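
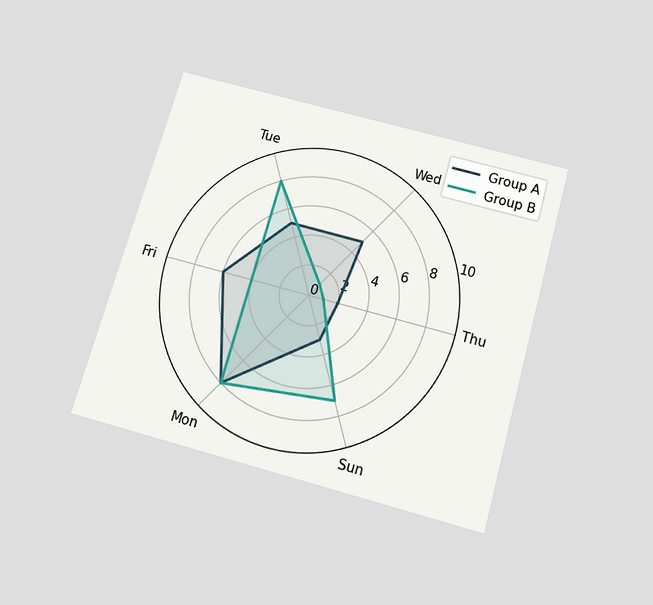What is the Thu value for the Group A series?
2

The chart is tilted about 16° clockwise and viewed slightly from below. On the Thu axis, Group A reaches 2.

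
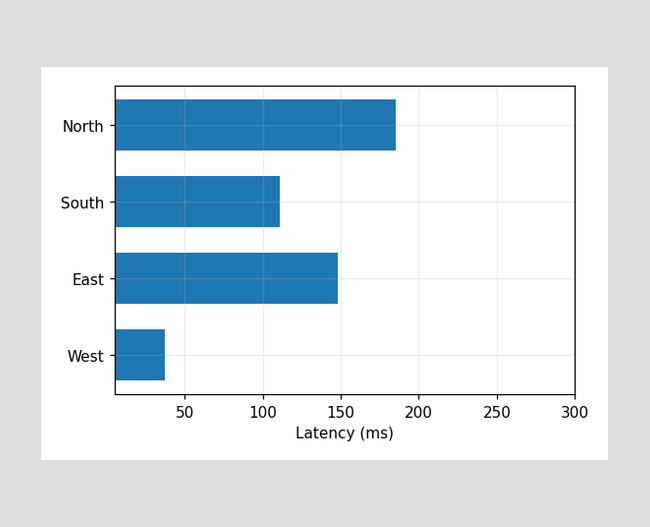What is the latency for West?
37ms

Reading along the chart's x-axis, the West bar reaches 37ms.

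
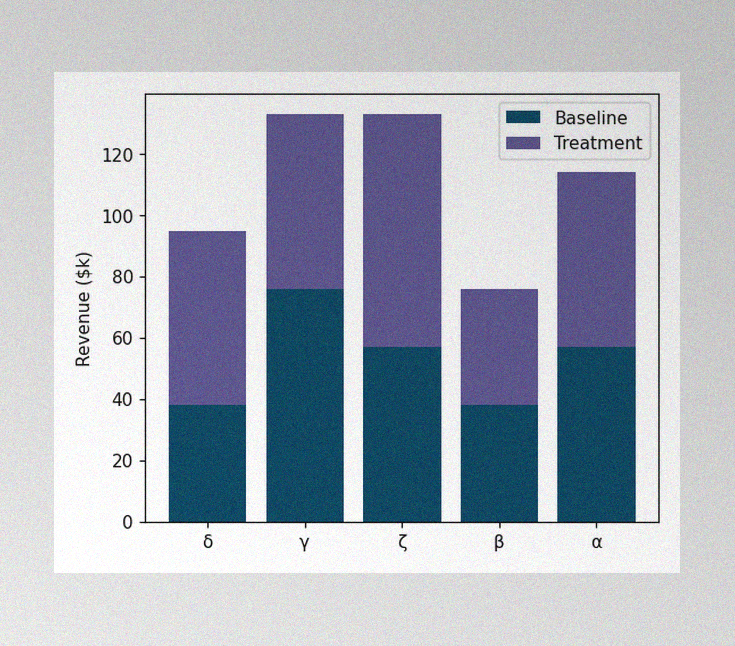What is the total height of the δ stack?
The image has some photo noise and uneven lighting. The δ stack's top reaches $95k on the y-axis.

$95k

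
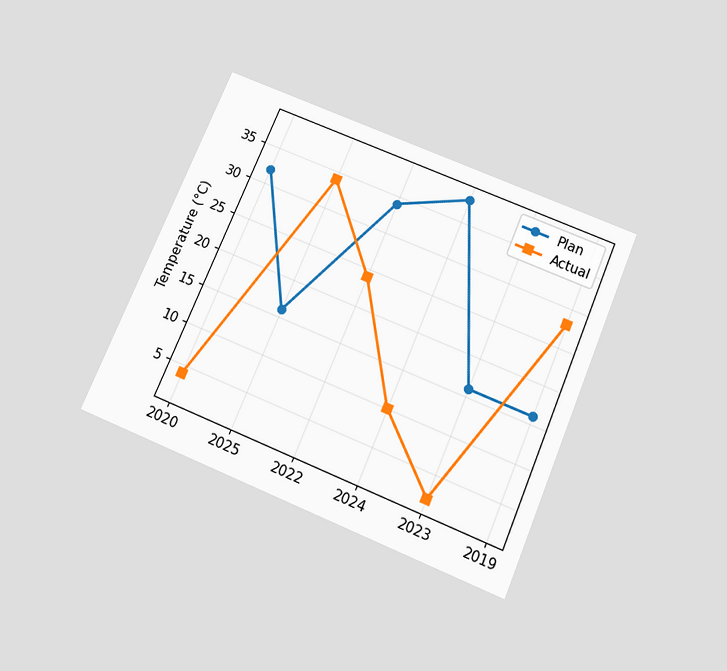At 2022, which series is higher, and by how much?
The chart is tilted about 23° clockwise and viewed slightly from below. At 2022, Plan sits above the other line by 10°C.

Plan, by 10°C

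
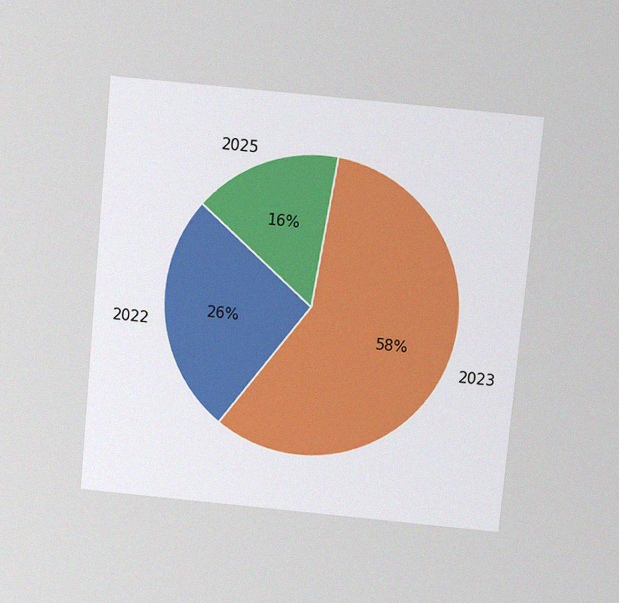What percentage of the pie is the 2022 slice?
The chart is tilted about 5° clockwise and viewed slightly from above, with some photo noise. The 2022 slice takes up 26% of the pie.

26%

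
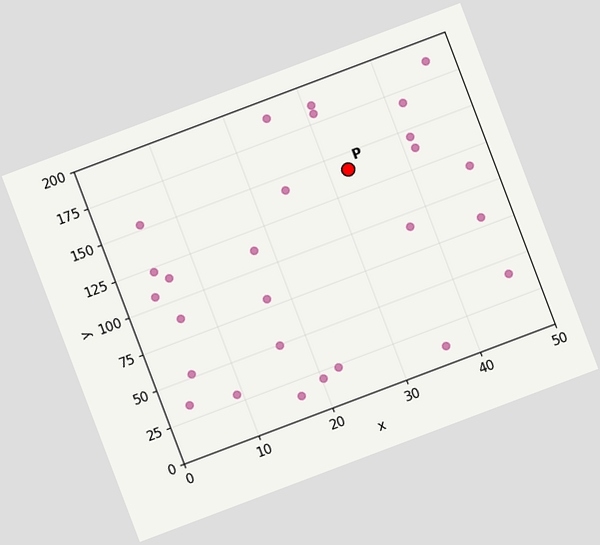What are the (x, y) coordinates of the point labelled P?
The chart is tilted about 21° counter-clockwise. Following the gridlines from P to each axis, P sits at (32.5, 140).

(32.5, 140)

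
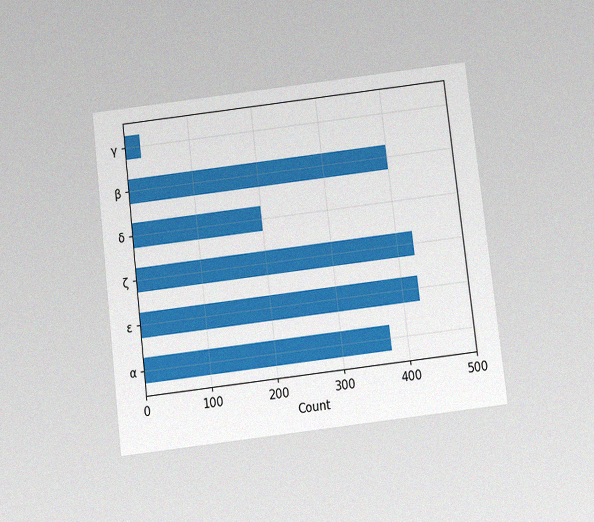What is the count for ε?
425

The chart is tilted about 7° counter-clockwise and viewed slightly from below, with some photo noise. Reading along the chart's x-axis, the ε bar reaches 425.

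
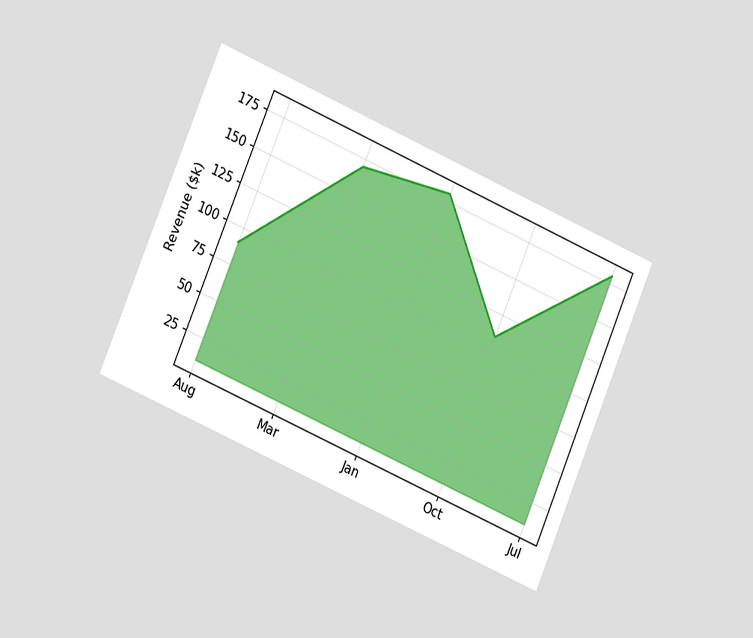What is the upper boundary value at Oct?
The chart is tilted about 23° clockwise and viewed at a slight angle. At Oct the upper boundary is at $110k.

$110k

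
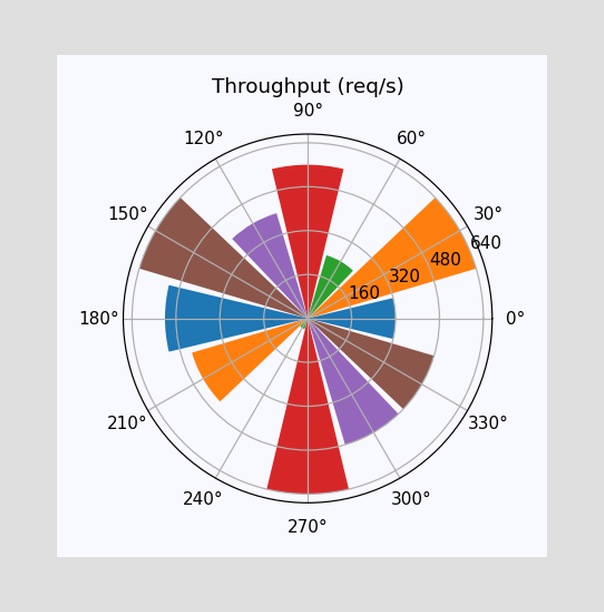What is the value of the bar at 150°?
640req/s

The bar at 150° reaches 640req/s on the radial axis.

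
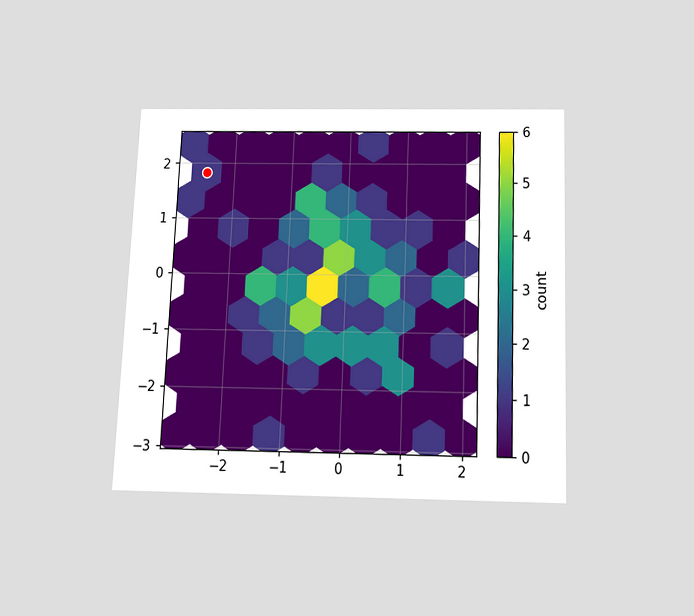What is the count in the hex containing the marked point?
1

The chart is tilted about 2° clockwise and viewed slightly from below. The marked hex reads 1 on the colorbar.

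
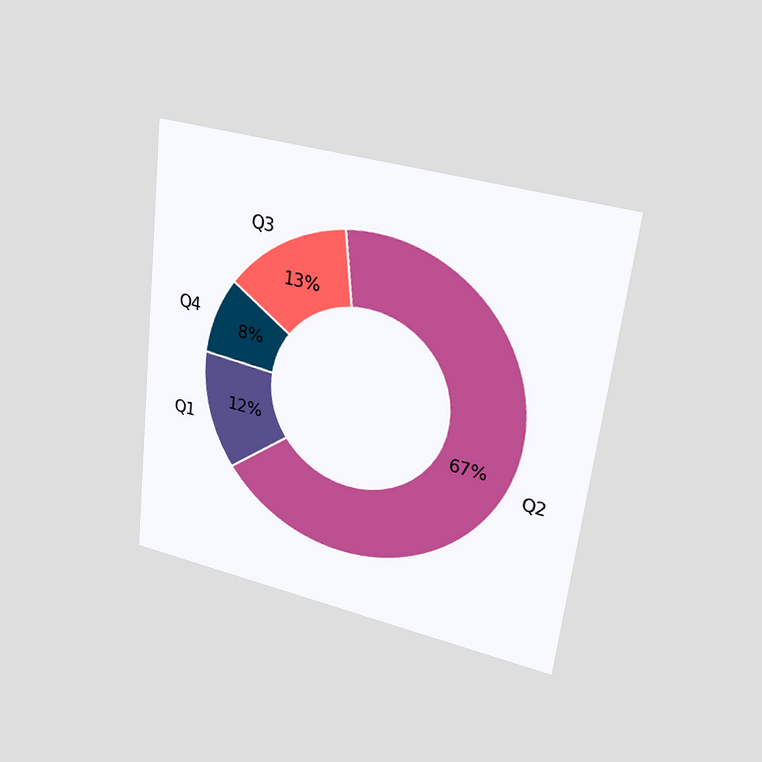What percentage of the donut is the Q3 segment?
The chart is tilted about 7° clockwise and viewed at a slight angle. The Q3 segment takes up 13% of the ring.

13%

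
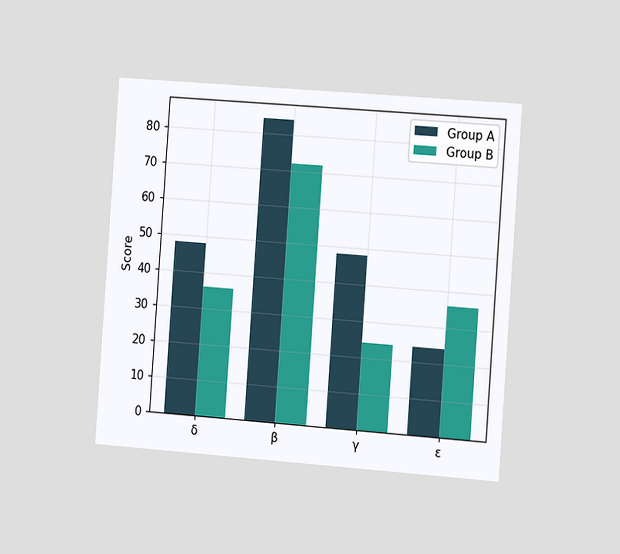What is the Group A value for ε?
The chart is tilted about 4° clockwise and viewed slightly from the right. The Group A bar at ε reaches 24 on the y-axis.

24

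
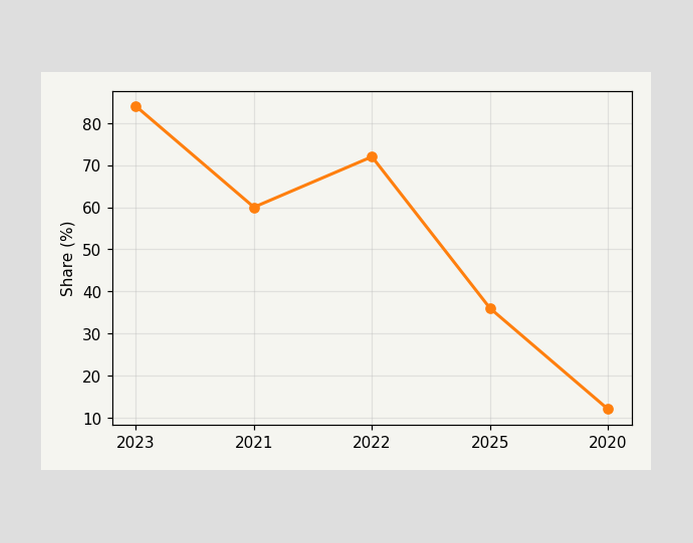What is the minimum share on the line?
The lowest point is at 2020, and reading across to the y-axis gives 12%.

12%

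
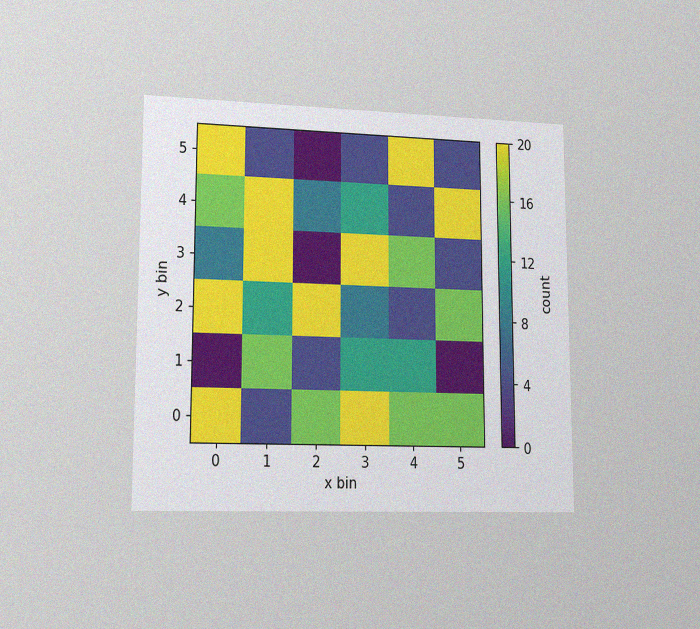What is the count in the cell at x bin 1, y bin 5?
The chart is viewed at a slight angle, with some photo noise. Matching the cell (1, 5) against the colorbar gives 4.

4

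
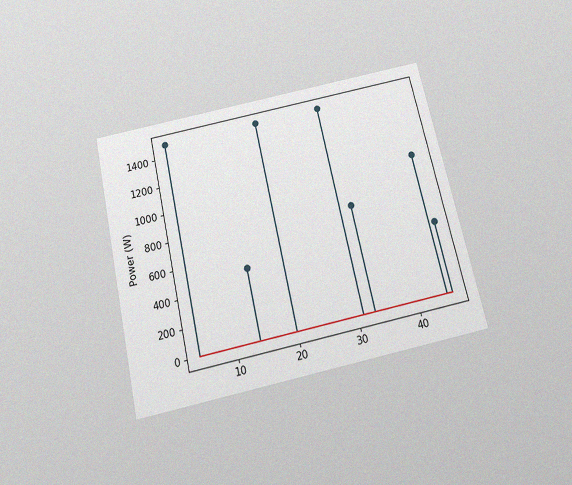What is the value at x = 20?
The chart is tilted about 13° counter-clockwise and viewed slightly from below, with some photo noise. The stem at x=20 reaches 1500W.

1500W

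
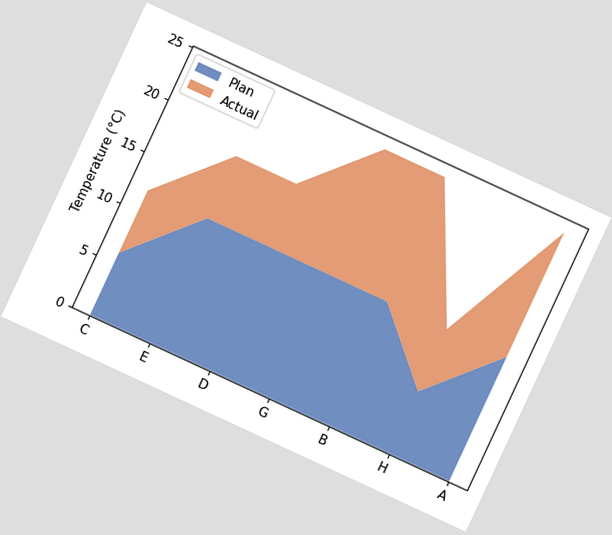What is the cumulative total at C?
The chart is tilted about 25° clockwise. The stacked total at C reaches 12°C.

12°C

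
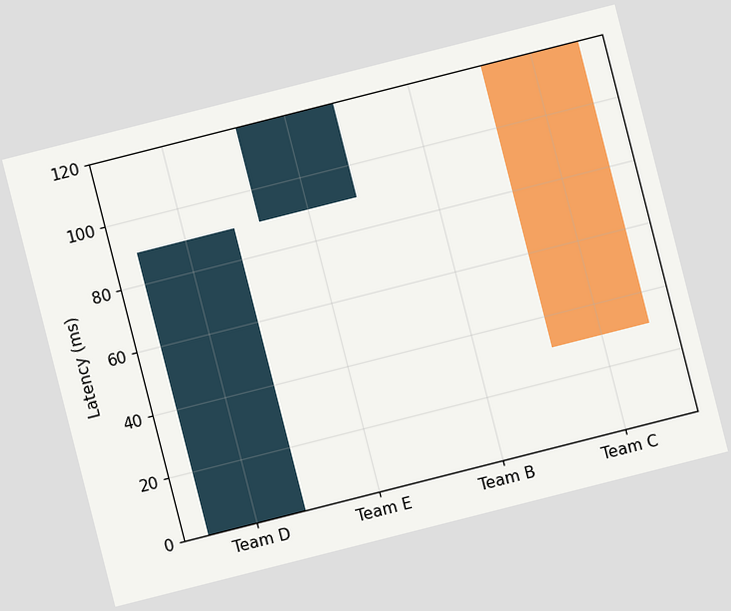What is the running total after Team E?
120ms

The chart is tilted about 14° counter-clockwise. After Team E the running total reaches 120ms.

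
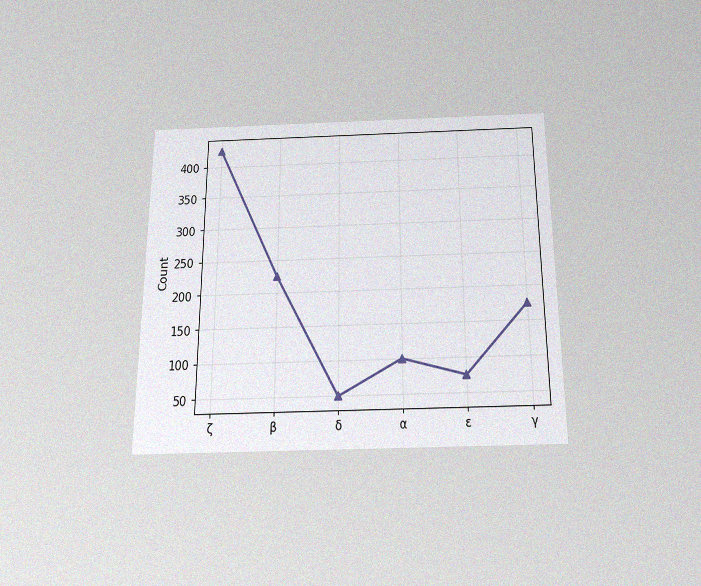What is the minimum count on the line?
50

The chart is viewed slightly from below, with some photo noise. The lowest point is at δ, and reading across to the y-axis gives 50.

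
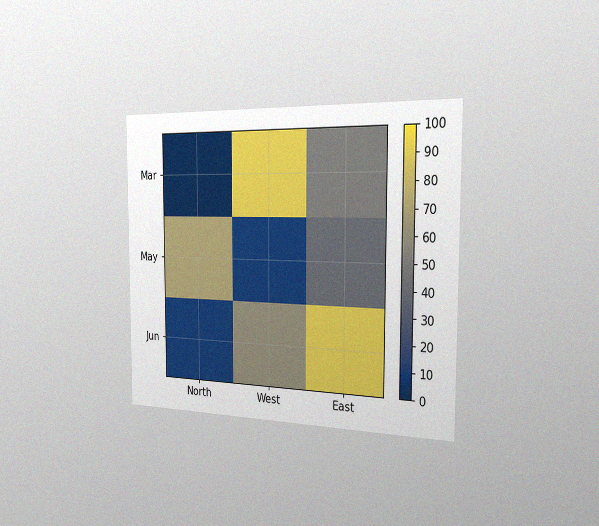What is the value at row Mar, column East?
The chart is viewed slightly from the right, with some photo noise. Matching cell (Mar, East) against the colorbar gives 50.

50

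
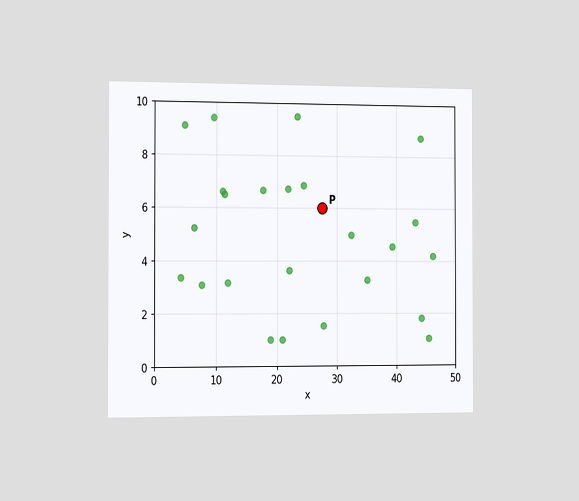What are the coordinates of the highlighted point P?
The chart is viewed slightly from the left. Following the gridlines from P to each axis, P sits at (27.5, 6).

(27.5, 6)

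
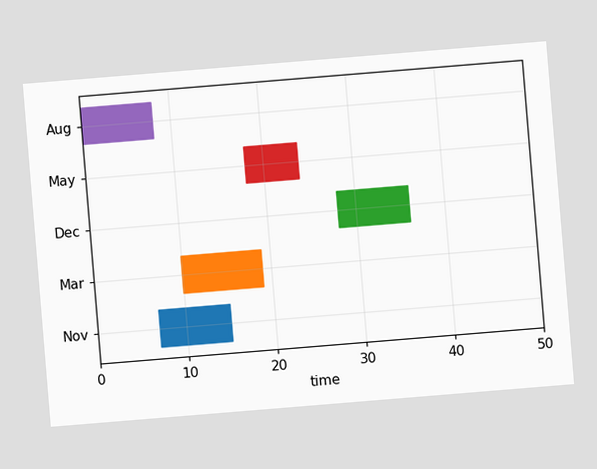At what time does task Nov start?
7

The chart is tilted about 5° counter-clockwise. The Nov bar begins at t=7.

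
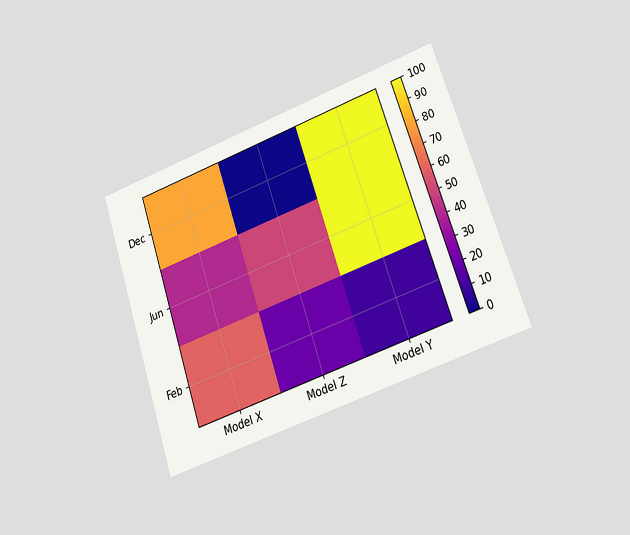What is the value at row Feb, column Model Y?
The chart is tilted about 19° counter-clockwise and viewed at a slight angle. Matching cell (Feb, Model Y) against the colorbar gives 10.

10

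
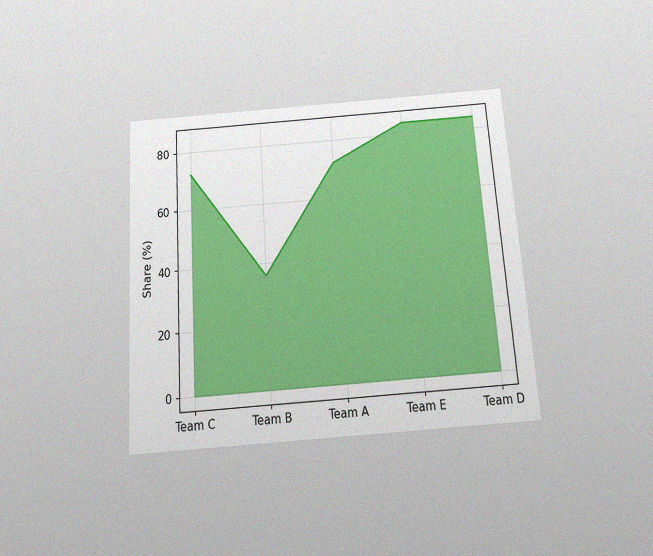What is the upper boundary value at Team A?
72%

The chart is tilted about 4° counter-clockwise and viewed slightly from below, with some photo noise. At Team A the upper boundary is at 72%.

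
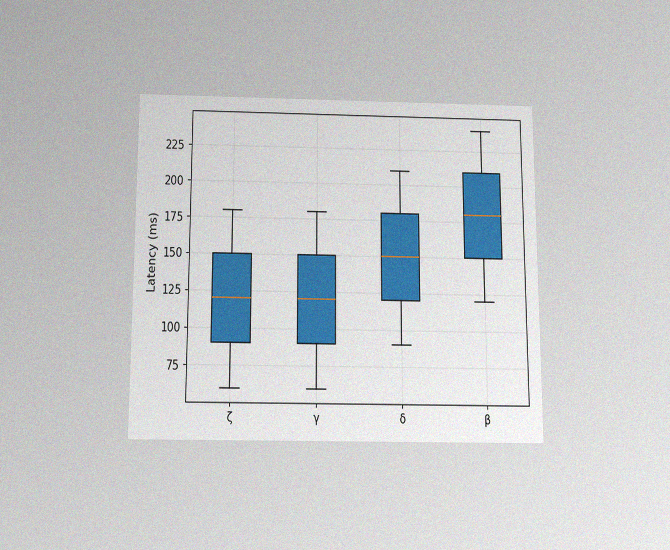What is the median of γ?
120ms

The chart is viewed slightly from below, with some photo noise. The median line in the γ box sits at 120ms.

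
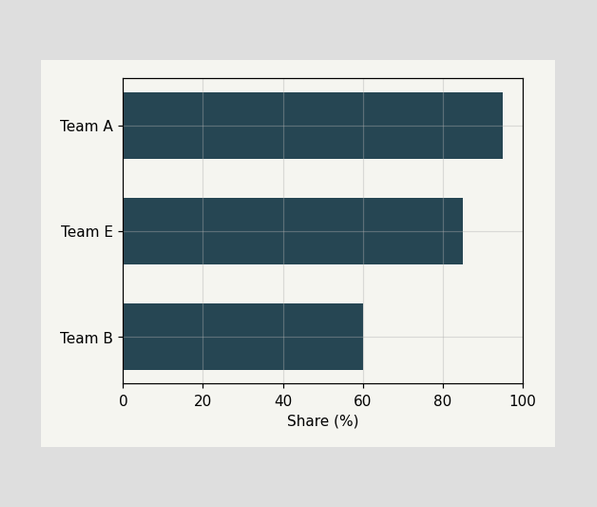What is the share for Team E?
85%

Reading along the chart's x-axis, the Team E bar reaches 85%.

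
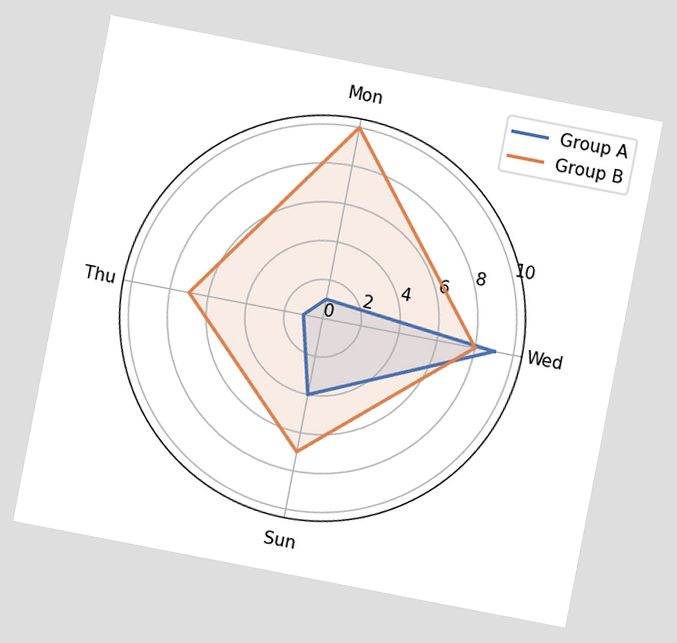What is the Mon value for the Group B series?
10

The chart is tilted about 11° clockwise. On the Mon axis, Group B reaches 10.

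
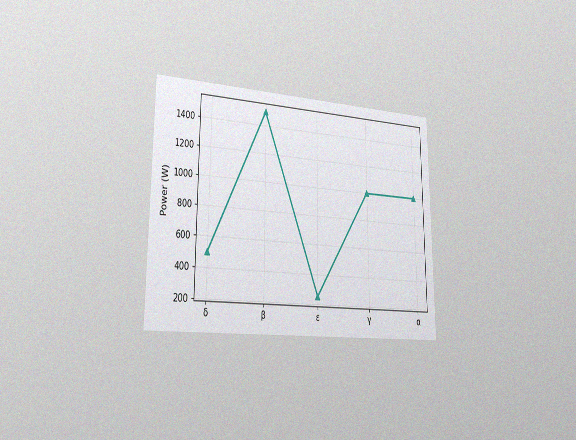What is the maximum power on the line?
1500W

The chart is viewed slightly from the left, with some photo noise. The highest point is at β, and reading across to the y-axis gives 1500W.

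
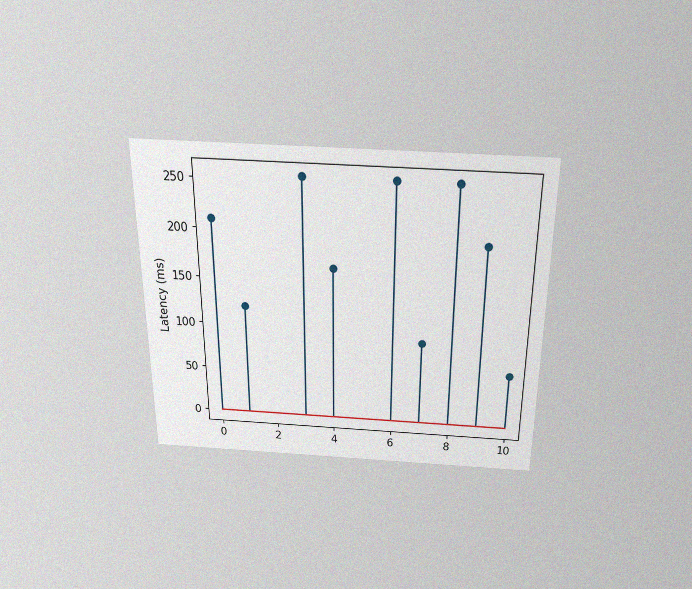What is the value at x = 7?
90ms

The chart is viewed slightly from above, with some photo noise. The stem at x=7 reaches 90ms.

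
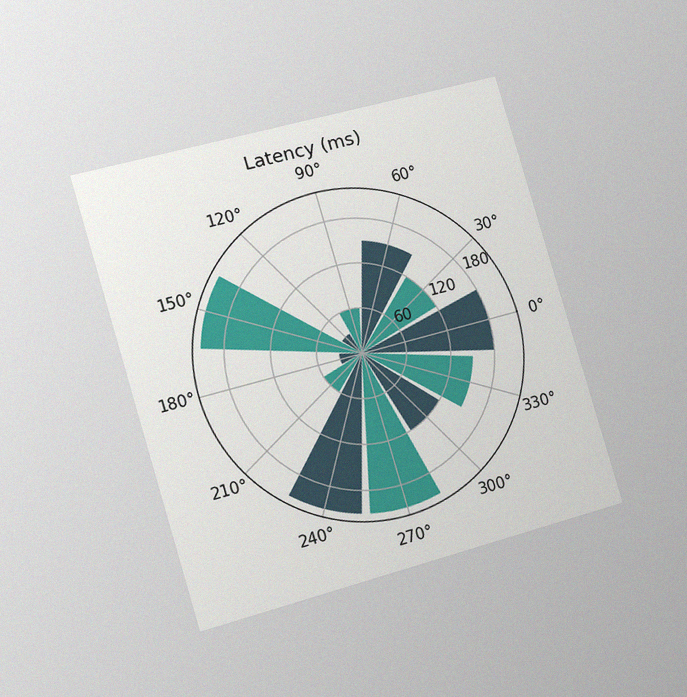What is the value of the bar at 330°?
150ms

The chart is tilted about 17° counter-clockwise and viewed slightly from the left, with some photo noise. The bar at 330° reaches 150ms on the radial axis.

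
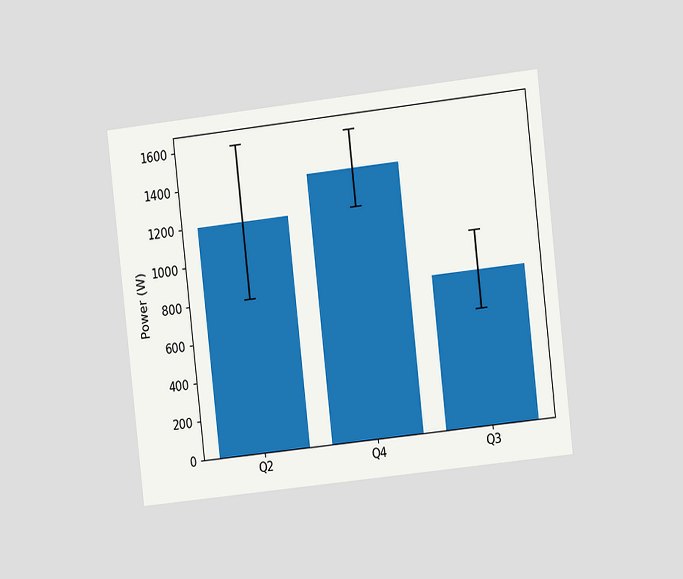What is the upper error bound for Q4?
1600W

The chart is tilted about 6° counter-clockwise and viewed at a slight angle. The Q4 bar's upper whisker reaches 1600W.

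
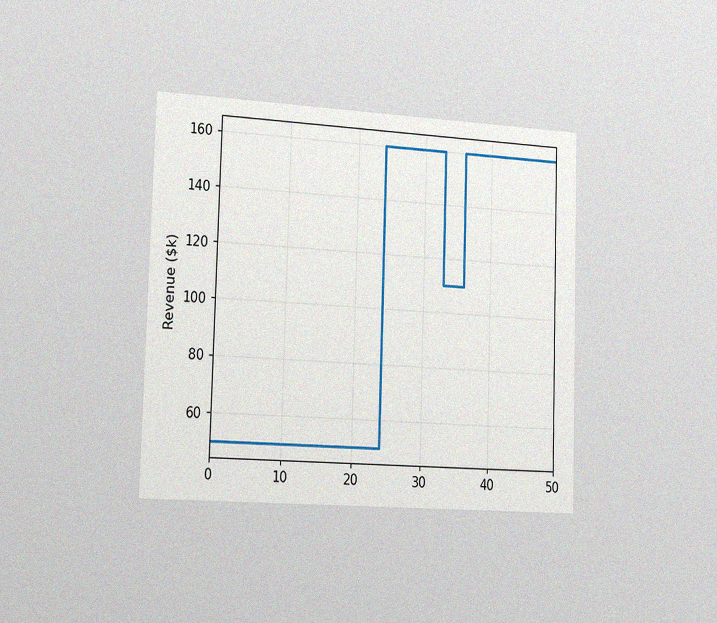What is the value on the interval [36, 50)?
The chart is viewed slightly from the left, with some photo noise. On [36, 50) the step sits at $160k.

$160k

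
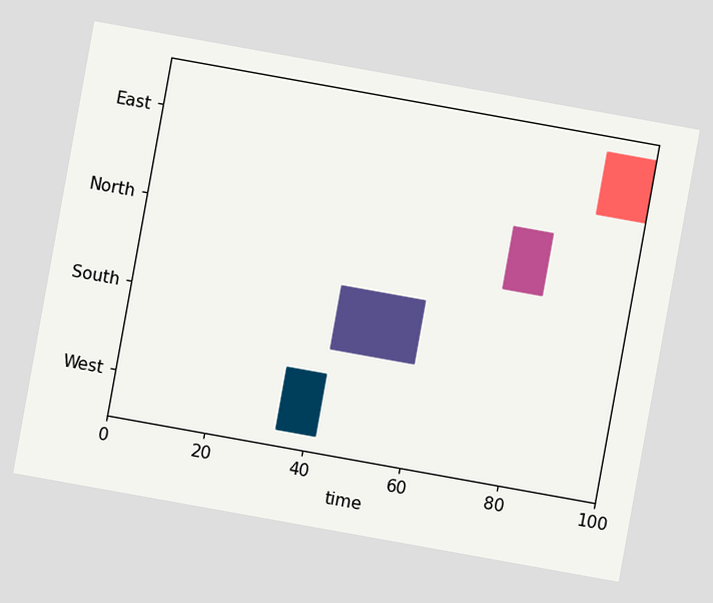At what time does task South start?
42

The chart is tilted about 10° clockwise. The South bar begins at t=42.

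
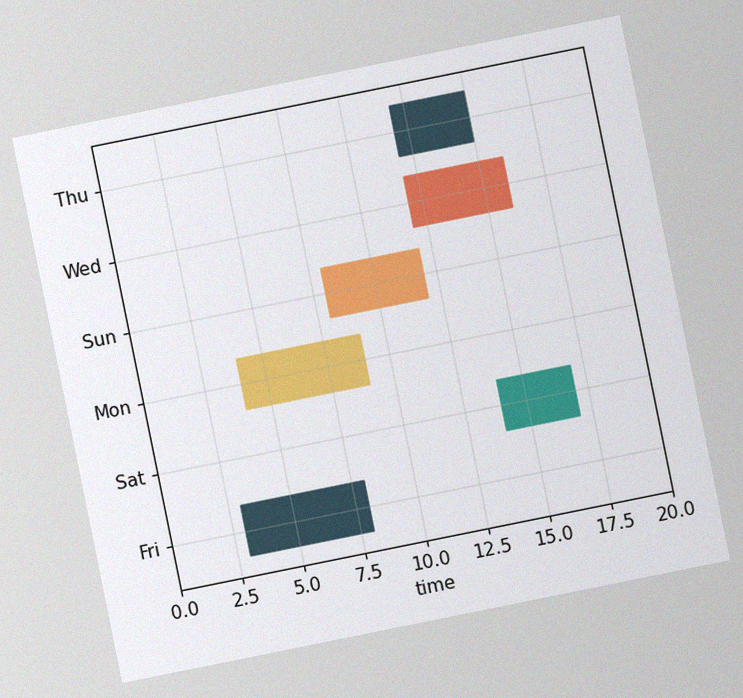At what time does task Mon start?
The chart is tilted about 11° counter-clockwise, with some photo noise. The Mon bar begins at t=4.

4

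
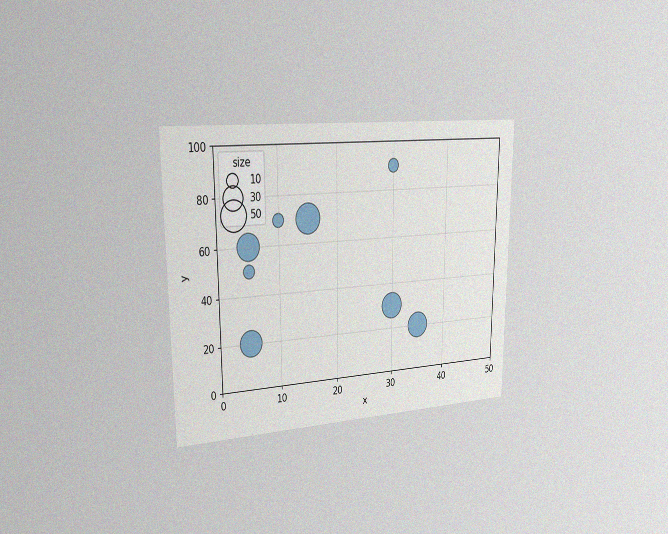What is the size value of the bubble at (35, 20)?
The chart is viewed slightly from the left, with some photo noise. Matching the bubble at (35, 20) against the size legend gives 40.

40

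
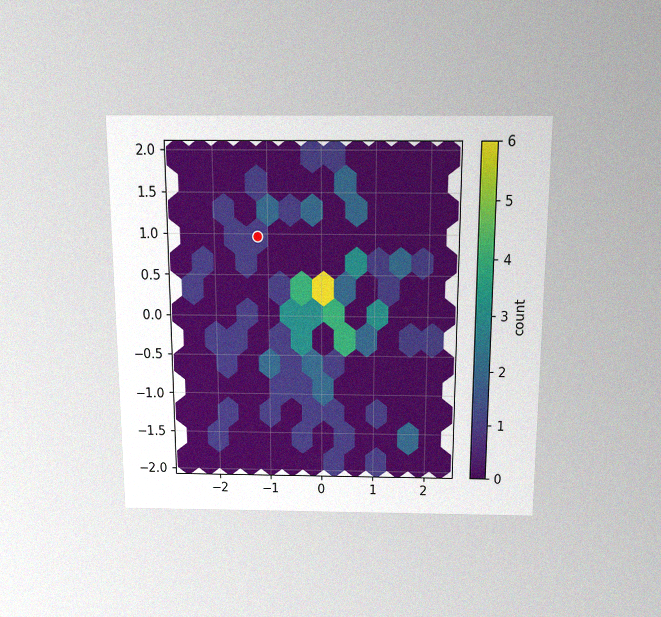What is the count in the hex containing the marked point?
1

The chart is viewed slightly from above, with some photo noise. The marked hex reads 1 on the colorbar.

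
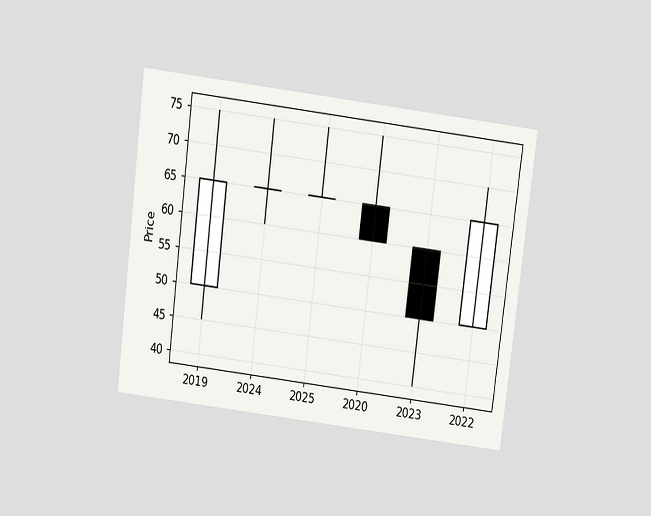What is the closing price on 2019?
The chart is tilted about 7° clockwise and viewed slightly from above. The 2019 candle closes at 65.

65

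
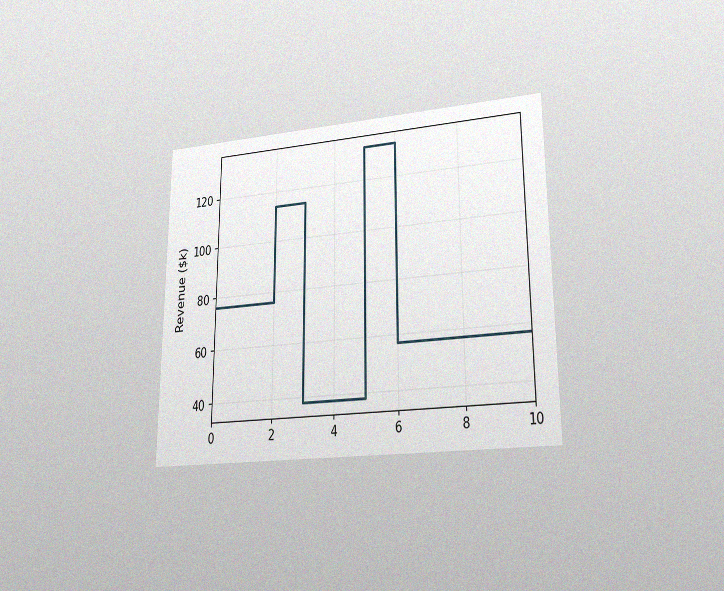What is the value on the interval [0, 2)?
$76k

The chart is viewed at a slight angle, with some photo noise. On [0, 2) the step sits at $76k.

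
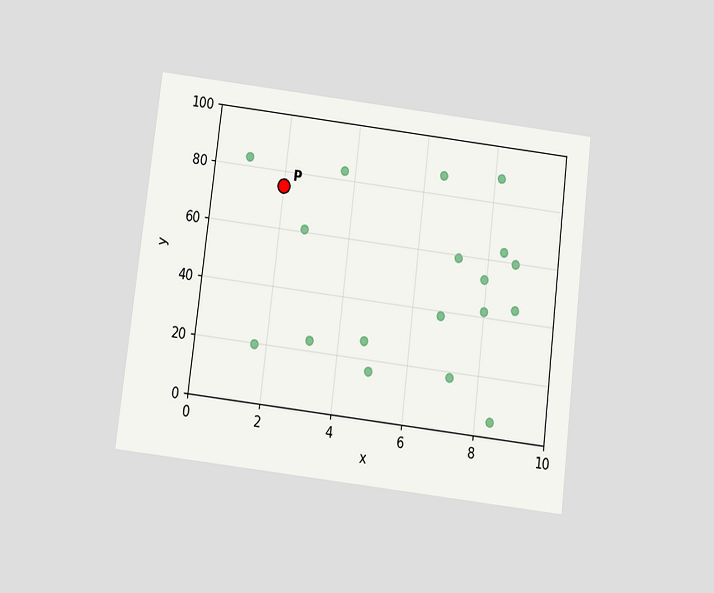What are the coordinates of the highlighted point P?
(2, 75)

The chart is tilted about 7° clockwise and viewed slightly from below. Following the gridlines from P to each axis, P sits at (2, 75).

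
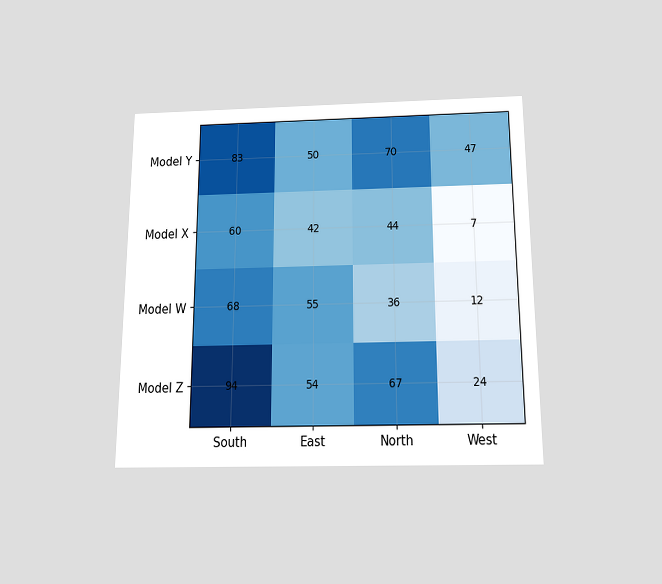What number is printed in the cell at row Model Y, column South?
The chart is viewed slightly from below. The (Model Y, South) cell reads 83.

83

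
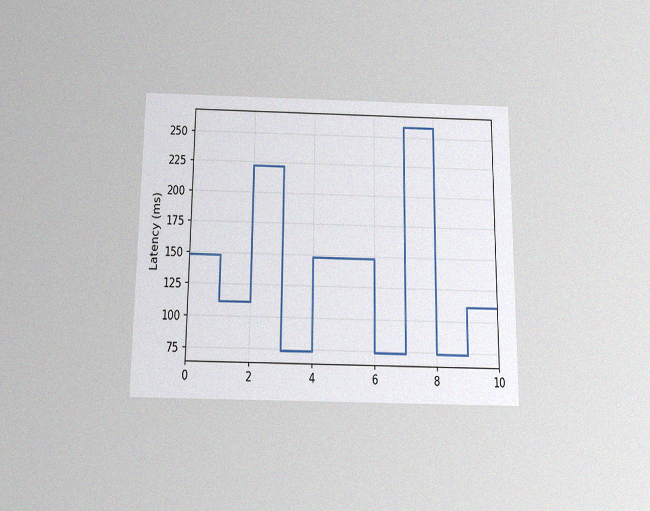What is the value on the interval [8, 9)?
The chart is viewed slightly from below, with some photo noise. On [8, 9) the step sits at 74ms.

74ms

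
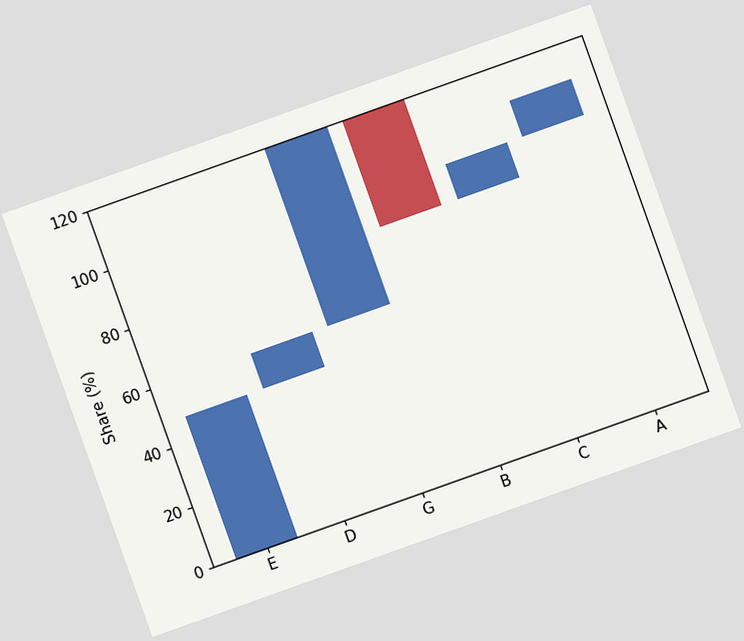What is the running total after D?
60%

The chart is tilted about 20° counter-clockwise. After D the running total reaches 60%.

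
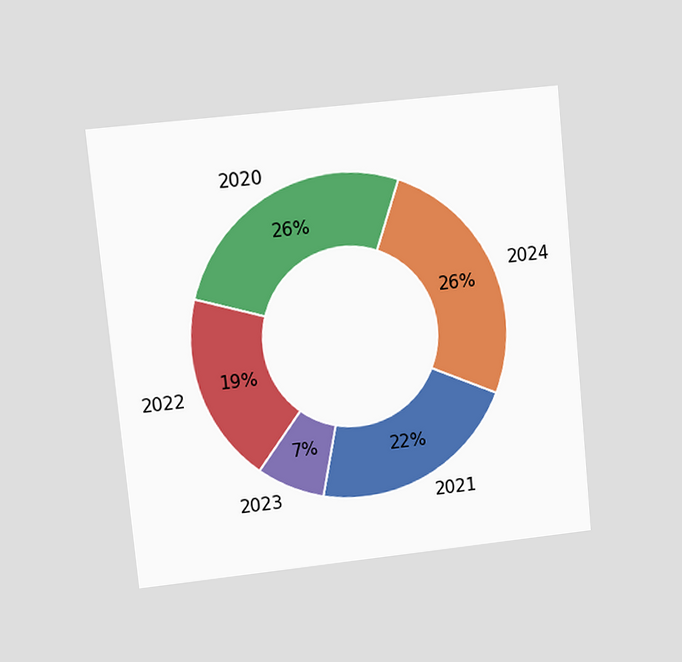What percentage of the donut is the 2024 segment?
The chart is tilted about 6° counter-clockwise and viewed at a slight angle. The 2024 segment takes up 26% of the ring.

26%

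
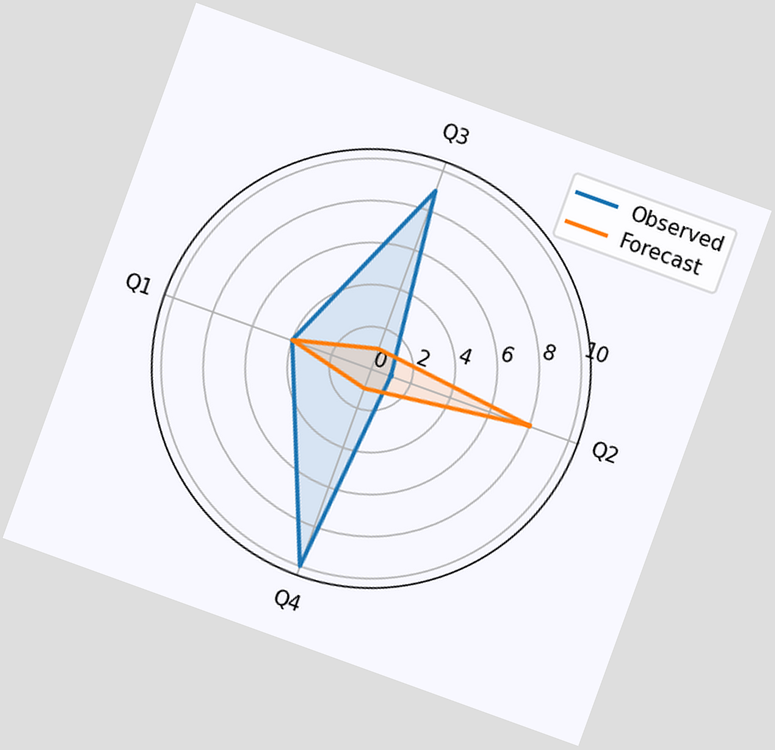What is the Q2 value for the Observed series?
1

The chart is tilted about 20° clockwise. On the Q2 axis, Observed reaches 1.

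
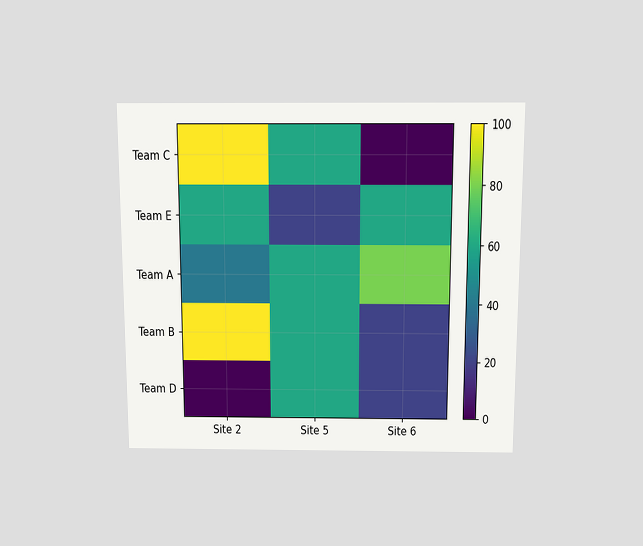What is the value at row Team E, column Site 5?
20

The chart is viewed slightly from above. Matching cell (Team E, Site 5) against the colorbar gives 20.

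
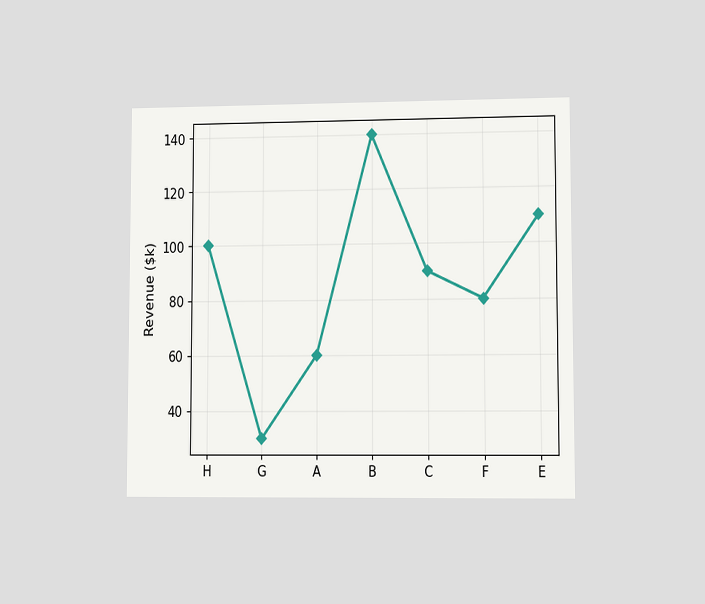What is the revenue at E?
The chart is viewed at a slight angle. At E, the line is at $110k.

$110k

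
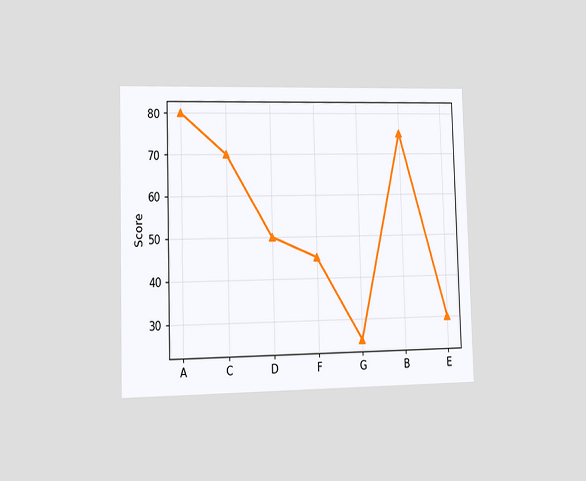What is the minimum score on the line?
25

The chart is viewed slightly from the left. The lowest point is at G, and reading across to the y-axis gives 25.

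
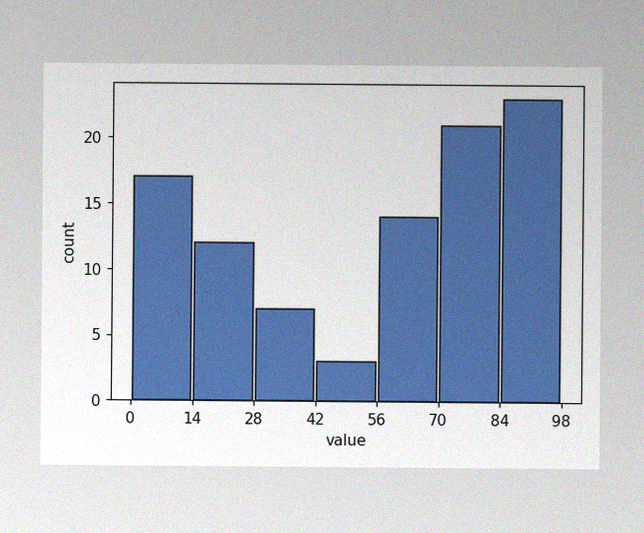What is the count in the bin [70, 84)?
The image has some photo noise and uneven lighting. The [70, 84) bin has height 21.

21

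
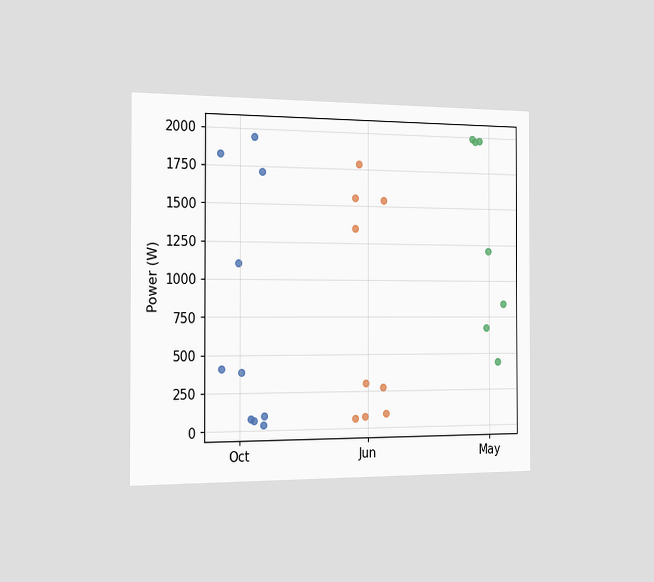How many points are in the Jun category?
9

The chart is viewed slightly from the left. Counting the markers in the Jun column gives 9.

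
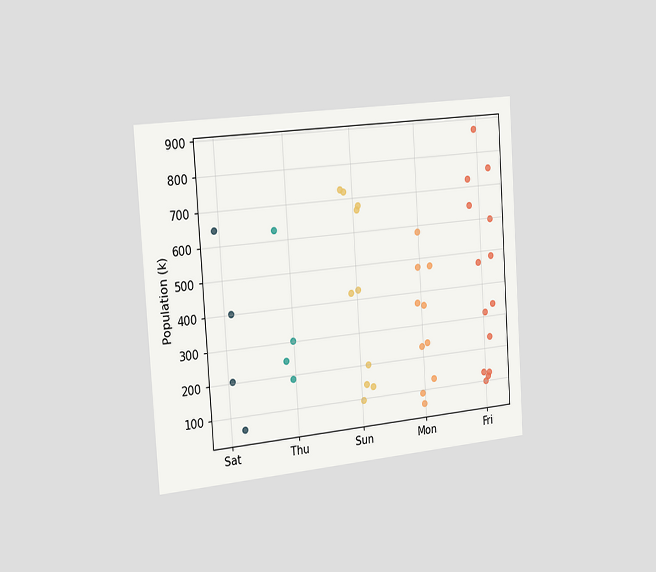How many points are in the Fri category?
The chart is tilted about 4° counter-clockwise and viewed slightly from the left. Counting the markers in the Fri column gives 14.

14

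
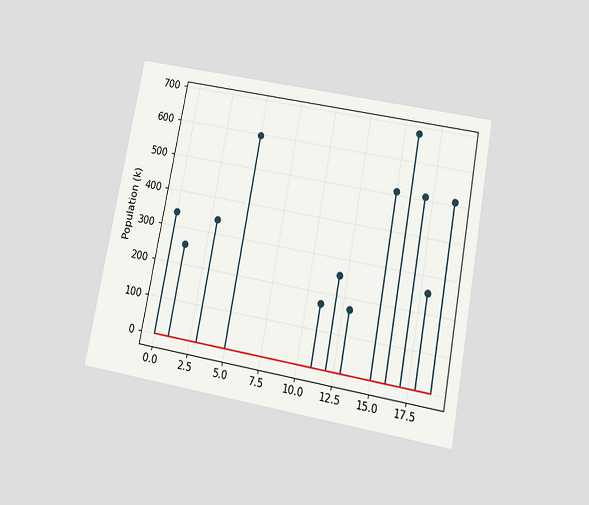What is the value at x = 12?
The chart is tilted about 11° clockwise and viewed slightly from below. The stem at x=12 reaches 255k.

255k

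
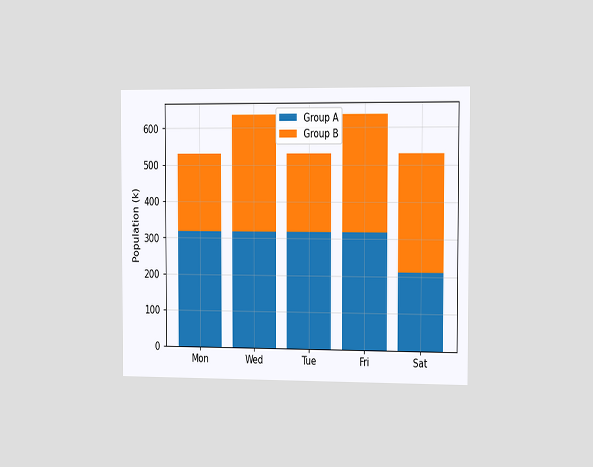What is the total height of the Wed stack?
636k

The chart is viewed slightly from the right. The Wed stack's top reaches 636k on the y-axis.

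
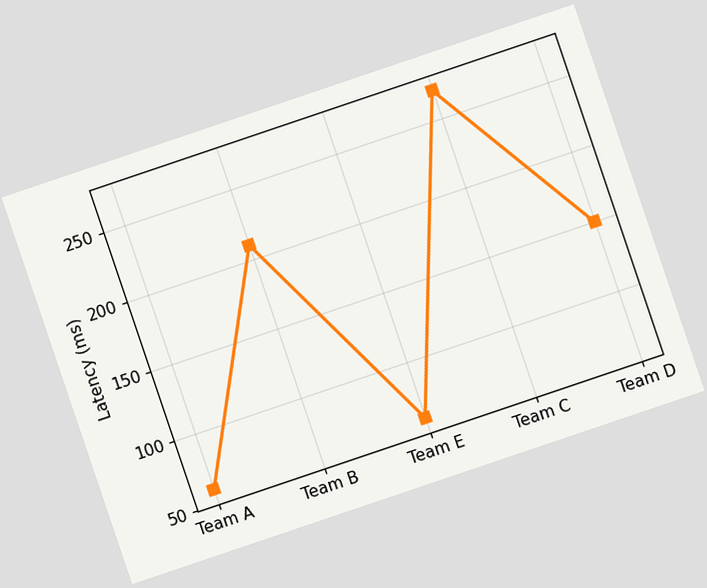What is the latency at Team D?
The chart is tilted about 19° counter-clockwise. At Team D, the line is at 150ms.

150ms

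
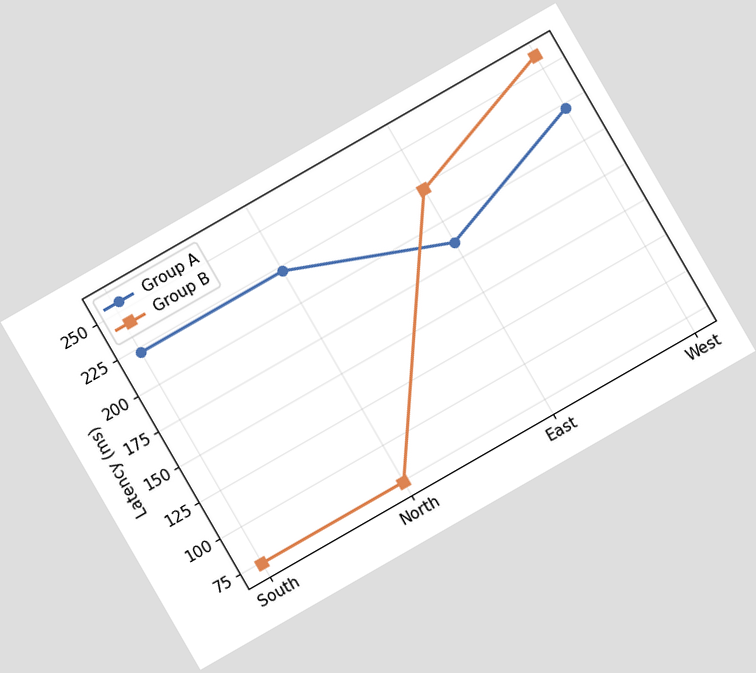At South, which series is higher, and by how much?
The chart is tilted about 30° counter-clockwise. At South, Group A sits above the other line by 148ms.

Group A, by 148ms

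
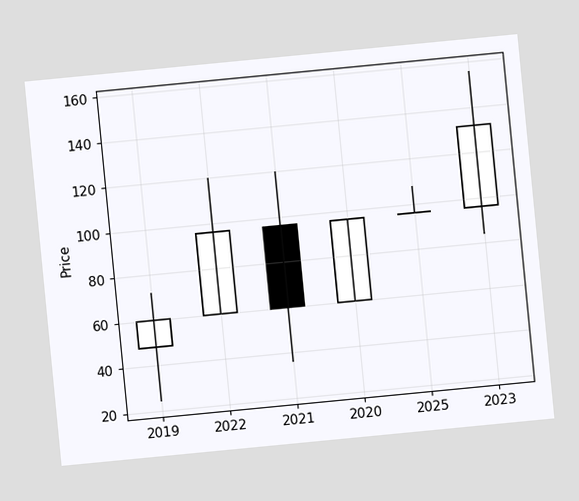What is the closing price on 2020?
The chart is tilted about 6° counter-clockwise. The 2020 candle closes at 96.

96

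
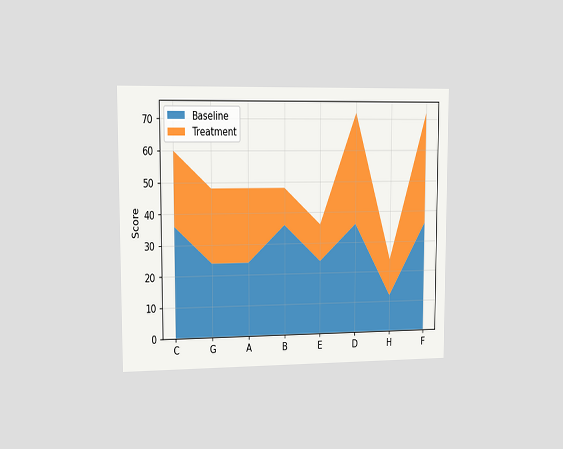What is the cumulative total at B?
The chart is viewed slightly from the left. The stacked total at B reaches 48.

48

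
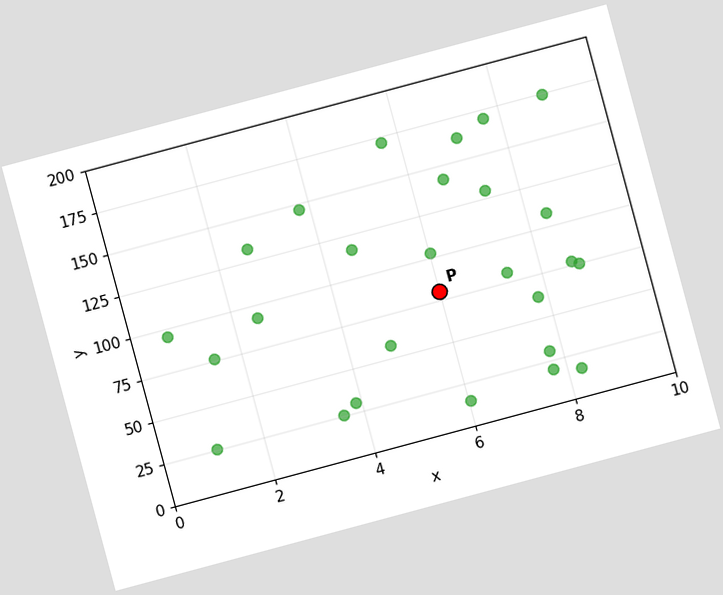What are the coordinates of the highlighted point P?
(6, 80)

The chart is tilted about 15° counter-clockwise. Following the gridlines from P to each axis, P sits at (6, 80).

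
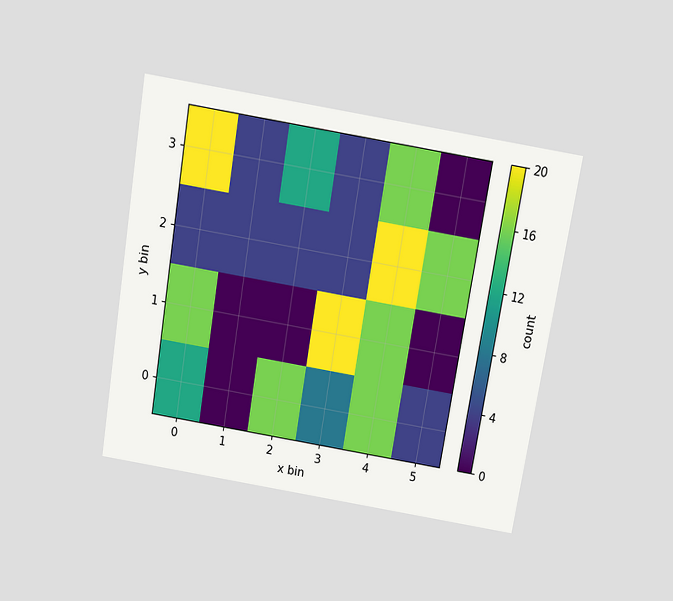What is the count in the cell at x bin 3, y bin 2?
The chart is tilted about 9° clockwise and viewed slightly from above. Matching the cell (3, 2) against the colorbar gives 4.

4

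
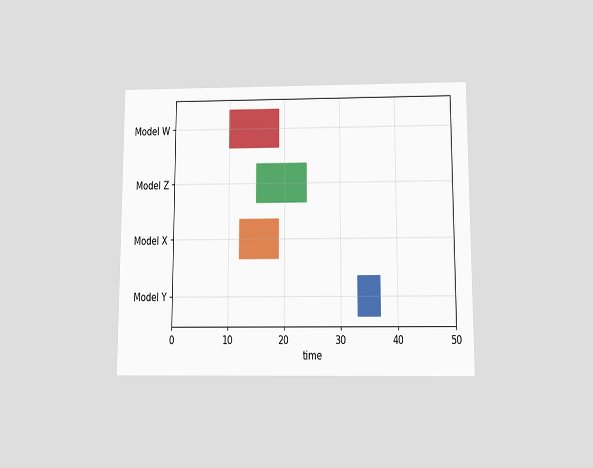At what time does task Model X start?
The chart is viewed slightly from below. The Model X bar begins at t=12.

12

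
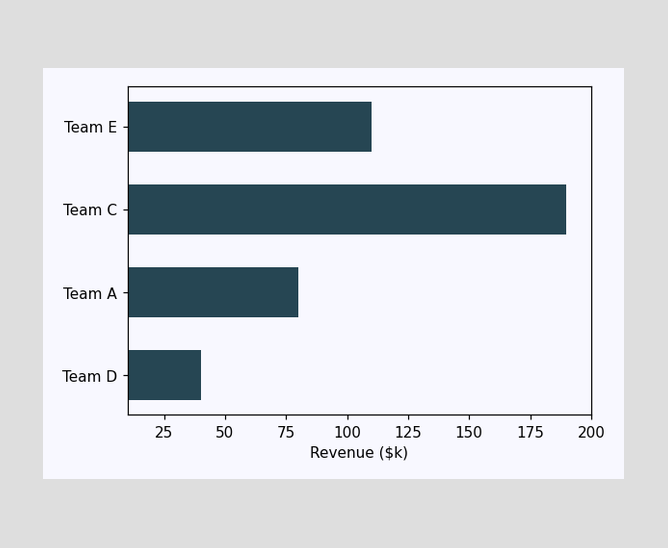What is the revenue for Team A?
$80k

Reading along the chart's x-axis, the Team A bar reaches $80k.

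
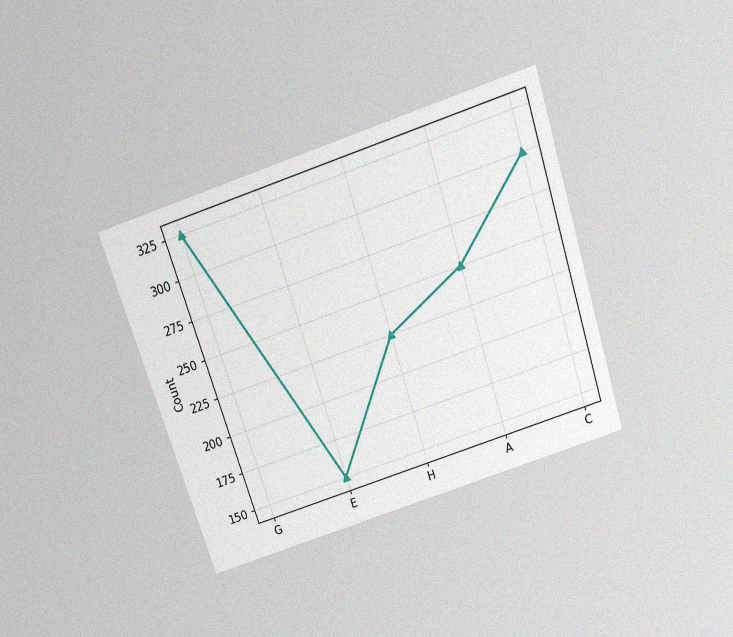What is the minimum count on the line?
The chart is tilted about 18° counter-clockwise and viewed slightly from above, with some photo noise. The lowest point is at E, and reading across to the y-axis gives 150.

150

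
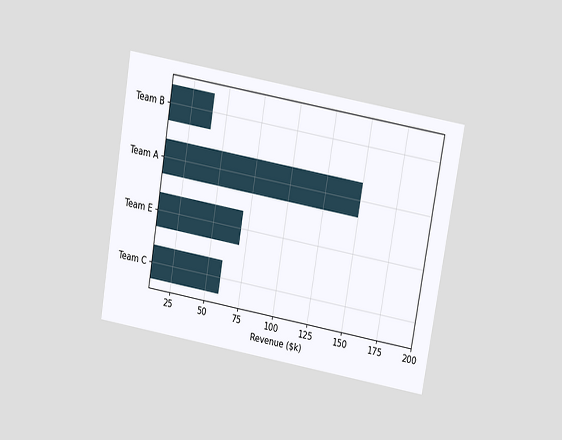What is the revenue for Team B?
$40k

The chart is tilted about 10° clockwise and viewed slightly from above. Reading along the chart's x-axis, the Team B bar reaches $40k.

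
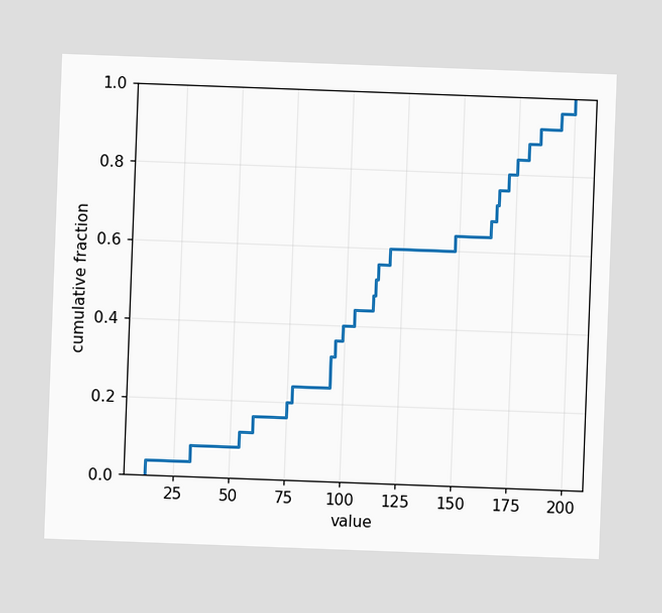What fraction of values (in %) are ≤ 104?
The chart is tilted about 2° clockwise. At x=104 the ECDF step is at 44%.

44%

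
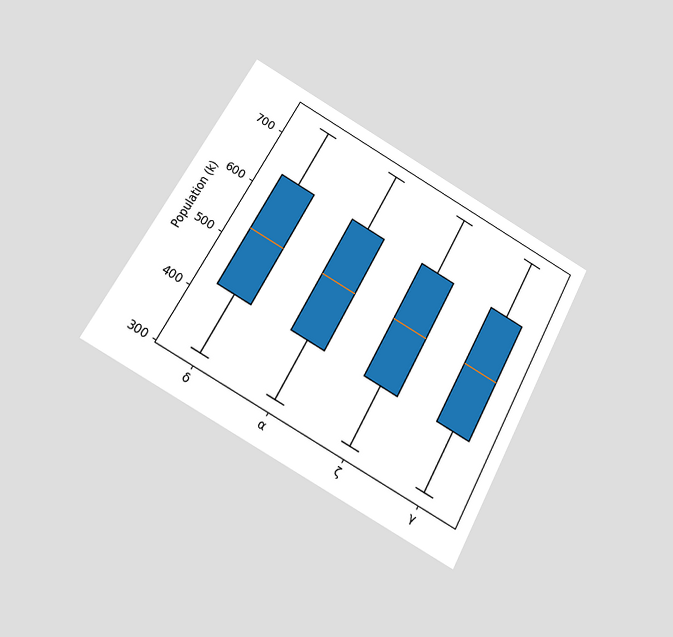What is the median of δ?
The chart is tilted about 28° clockwise and viewed slightly from below. The median line in the δ box sits at 530k.

530k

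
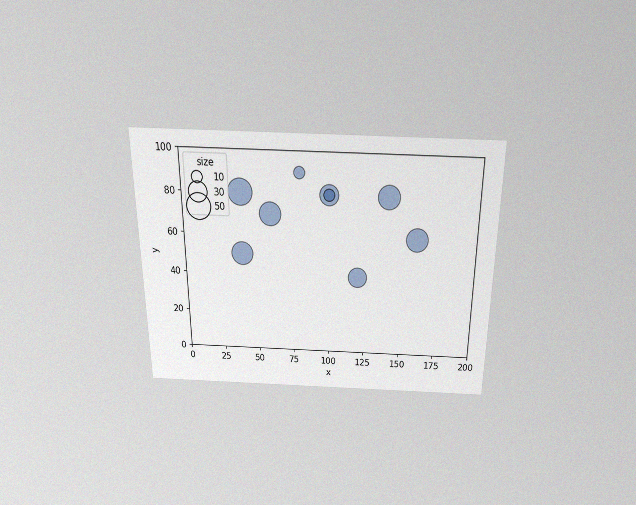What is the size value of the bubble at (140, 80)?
40

The chart is viewed slightly from above, with some photo noise. Matching the bubble at (140, 80) against the size legend gives 40.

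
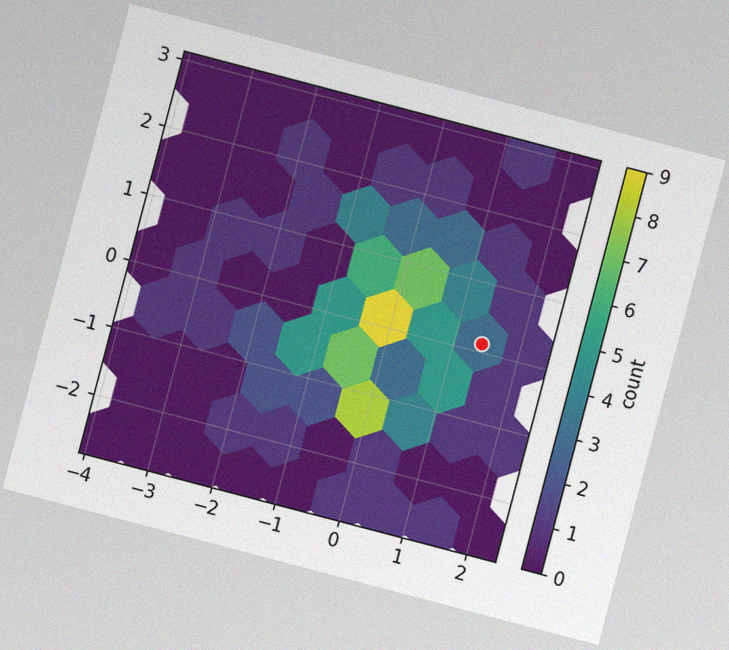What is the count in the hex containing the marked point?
The chart is tilted about 15° clockwise, with some photo noise. The marked hex reads 3 on the colorbar.

3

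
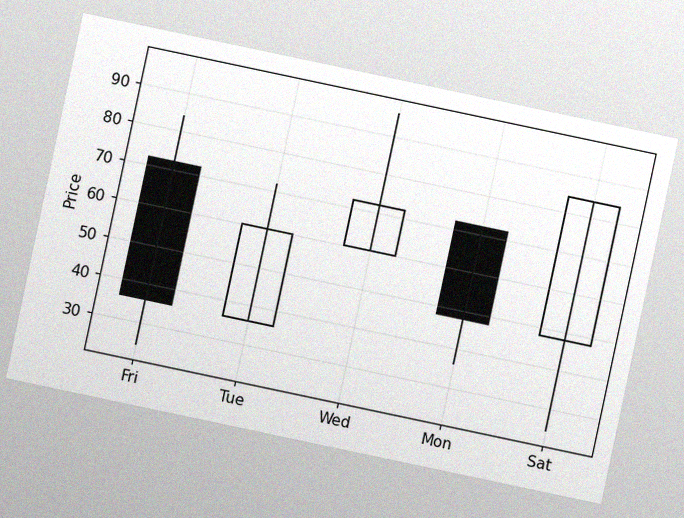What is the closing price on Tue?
The chart is tilted about 12° clockwise, with some photo noise. The Tue candle closes at 60.

60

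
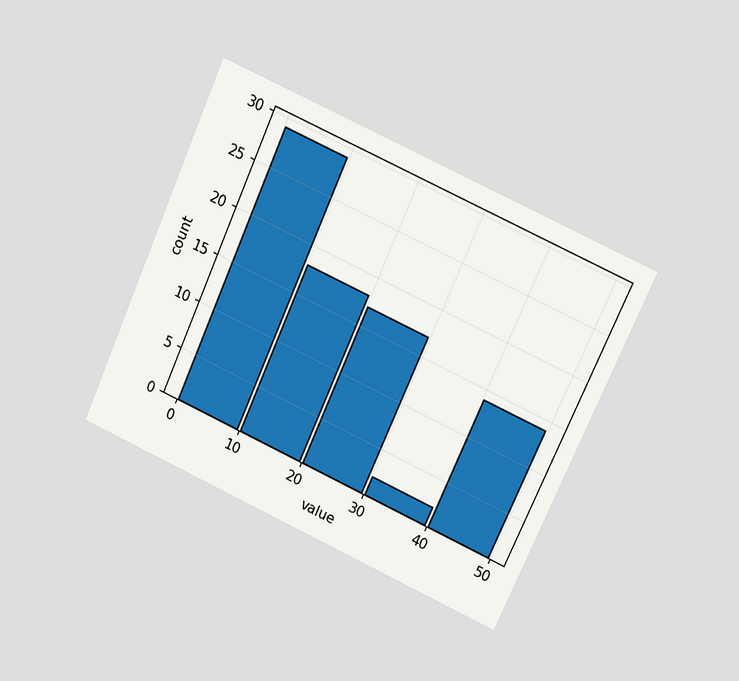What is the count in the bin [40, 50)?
14

The chart is tilted about 24° clockwise and viewed at a slight angle. The [40, 50) bin has height 14.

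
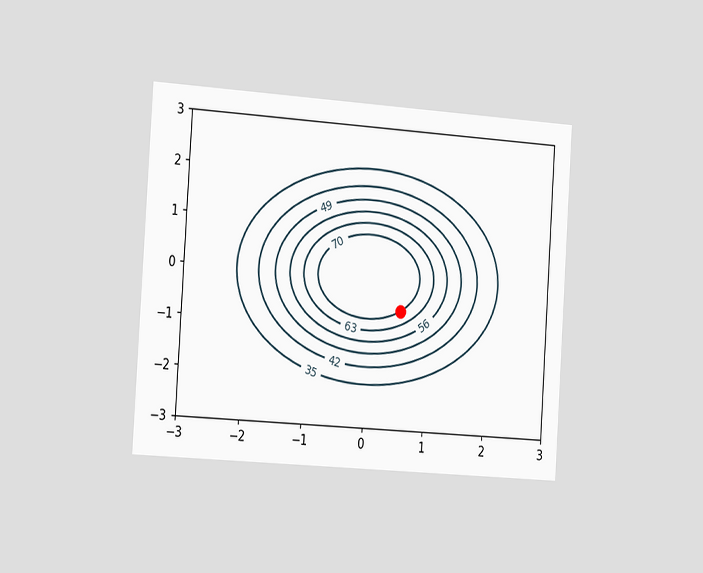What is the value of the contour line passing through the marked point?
70

The chart is tilted about 4° clockwise and viewed slightly from the left. The marked point sits on the contour labelled 70.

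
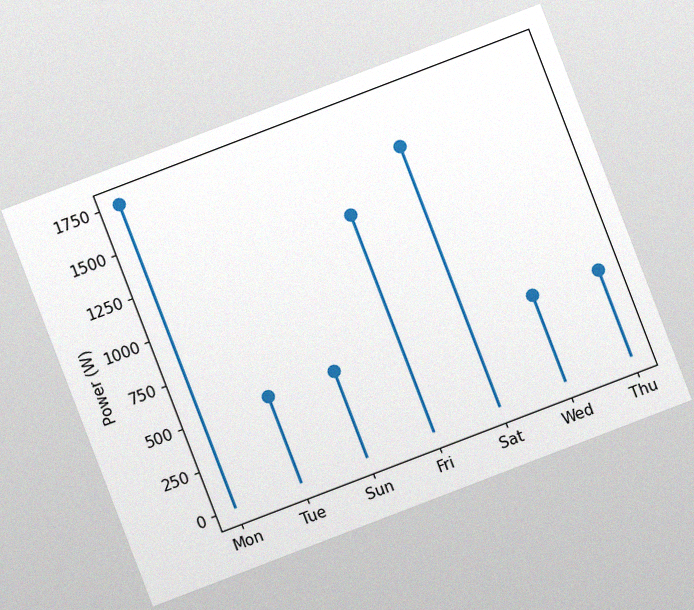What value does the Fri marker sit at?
The chart is tilted about 21° counter-clockwise, with some photo noise. The Fri marker sits at 1250W.

1250W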